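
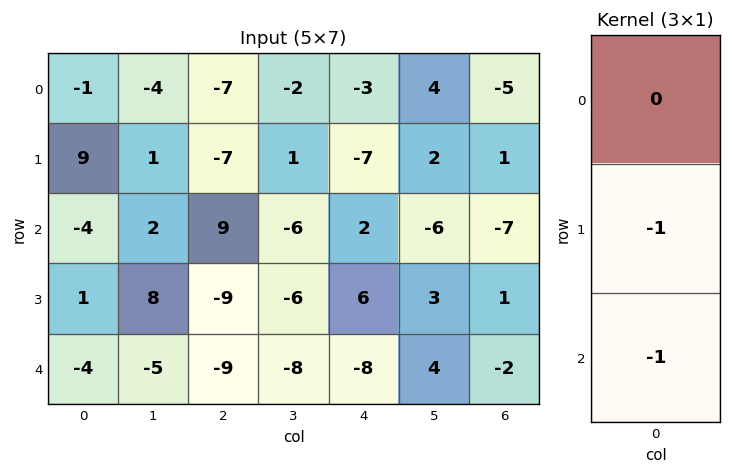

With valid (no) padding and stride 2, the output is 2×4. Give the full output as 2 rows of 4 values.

Output[0,0]: The receptive field on the input at this output position is [-1 / 9 / -4]. Elementwise product with the kernel and sum: 9·-1 + -4·-1.

-5 -2 5 6
3 18 2 1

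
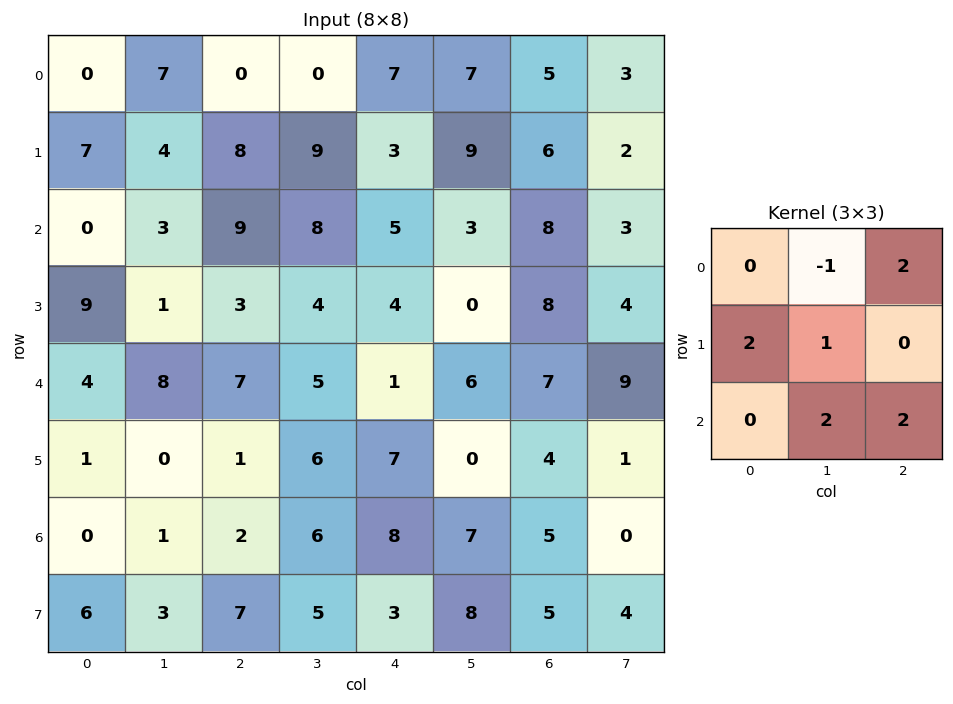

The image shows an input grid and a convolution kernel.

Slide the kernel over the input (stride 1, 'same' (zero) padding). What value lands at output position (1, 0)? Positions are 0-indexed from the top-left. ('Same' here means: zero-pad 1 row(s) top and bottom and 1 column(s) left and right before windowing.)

The receptive field on the zero-padded input at this output position is [0 0 7 / 0 7 4 / 0 0 3]. Elementwise product with the kernel and sum: 0·-1 + 7·2 + 0·2 + 7·1 + 0·2 + 3·2.

27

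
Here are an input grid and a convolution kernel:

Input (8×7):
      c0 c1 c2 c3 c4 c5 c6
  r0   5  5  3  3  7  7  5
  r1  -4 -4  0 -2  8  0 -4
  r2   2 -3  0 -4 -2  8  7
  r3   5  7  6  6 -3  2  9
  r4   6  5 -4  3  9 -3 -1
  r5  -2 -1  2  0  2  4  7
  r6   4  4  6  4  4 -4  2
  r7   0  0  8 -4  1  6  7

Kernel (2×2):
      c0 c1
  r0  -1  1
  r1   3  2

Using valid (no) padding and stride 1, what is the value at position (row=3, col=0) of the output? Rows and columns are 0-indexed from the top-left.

The receptive field on the input at this output position is [5 7 / 6 5]. Elementwise product with the kernel and sum: 5·-1 + 7·1 + 6·3 + 5·2.

30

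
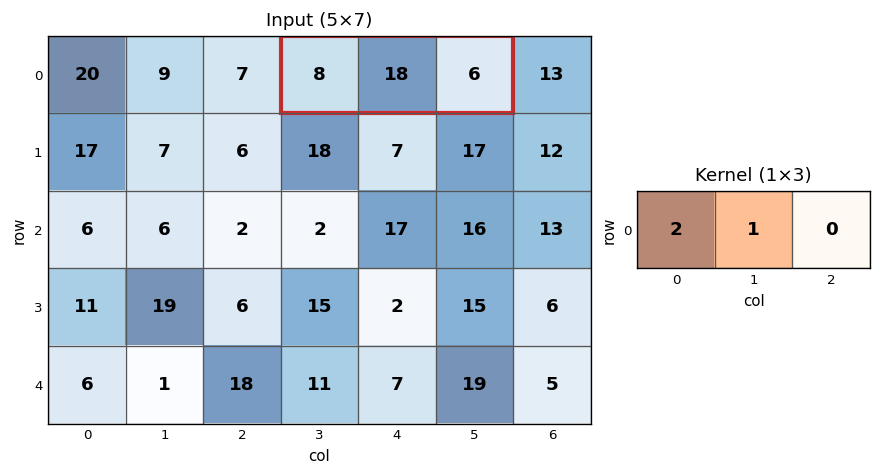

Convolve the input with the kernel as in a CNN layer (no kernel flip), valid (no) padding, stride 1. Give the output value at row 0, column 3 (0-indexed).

The receptive field on the input at this output position is [8 18 6]. Elementwise product with the kernel and sum: 8·2 + 18·1.

34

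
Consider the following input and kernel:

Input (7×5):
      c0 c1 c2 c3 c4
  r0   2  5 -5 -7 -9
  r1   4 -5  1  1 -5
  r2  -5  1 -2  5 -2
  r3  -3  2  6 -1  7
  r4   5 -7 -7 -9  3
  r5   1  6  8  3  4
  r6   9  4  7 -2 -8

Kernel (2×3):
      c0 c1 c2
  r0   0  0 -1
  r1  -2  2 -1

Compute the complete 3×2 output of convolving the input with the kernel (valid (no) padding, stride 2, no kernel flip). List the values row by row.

-14 14
6 -19
9 -17

Output[0,0]: The receptive field on the input at this output position is [2 5 -5 / 4 -5 1]. Elementwise product with the kernel and sum: -5·-1 + 4·-2 + -5·2 + 1·-1.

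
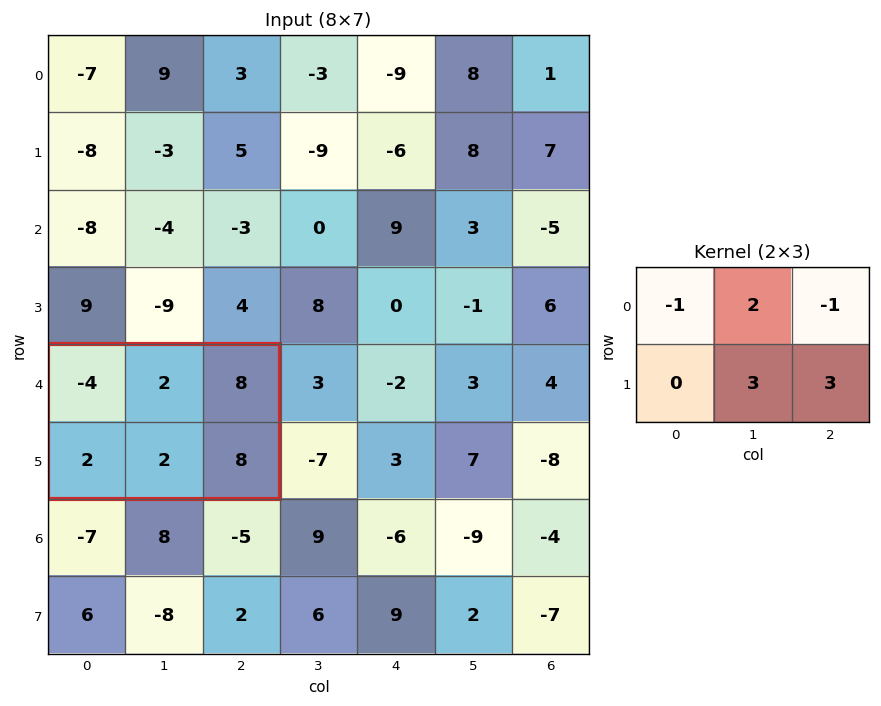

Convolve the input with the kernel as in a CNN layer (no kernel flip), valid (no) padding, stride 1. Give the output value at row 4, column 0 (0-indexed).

30

The receptive field on the input at this output position is [-4 2 8 / 2 2 8]. Elementwise product with the kernel and sum: -4·-1 + 2·2 + 8·-1 + 2·3 + 8·3.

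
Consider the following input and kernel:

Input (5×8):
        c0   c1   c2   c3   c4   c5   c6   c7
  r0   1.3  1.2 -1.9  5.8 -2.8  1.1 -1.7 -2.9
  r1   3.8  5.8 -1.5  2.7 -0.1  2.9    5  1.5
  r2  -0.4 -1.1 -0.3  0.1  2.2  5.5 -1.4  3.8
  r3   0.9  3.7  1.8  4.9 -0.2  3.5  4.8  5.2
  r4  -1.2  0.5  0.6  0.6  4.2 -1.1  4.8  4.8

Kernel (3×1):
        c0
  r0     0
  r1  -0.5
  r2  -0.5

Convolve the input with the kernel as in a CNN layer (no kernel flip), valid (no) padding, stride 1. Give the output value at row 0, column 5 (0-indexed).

-4.2

The receptive field on the input at this output position is [1.1 / 2.9 / 5.5]. Elementwise product with the kernel and sum: 2.9·-0.5 + 5.5·-0.5.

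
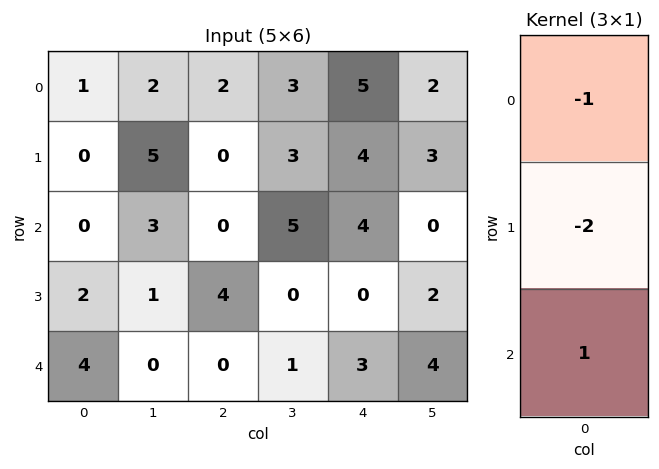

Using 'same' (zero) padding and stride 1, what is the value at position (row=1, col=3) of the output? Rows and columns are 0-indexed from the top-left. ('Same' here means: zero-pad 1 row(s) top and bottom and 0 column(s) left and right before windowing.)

-4

The receptive field on the zero-padded input at this output position is [3 / 3 / 5]. Elementwise product with the kernel and sum: 3·-1 + 3·-2 + 5·1.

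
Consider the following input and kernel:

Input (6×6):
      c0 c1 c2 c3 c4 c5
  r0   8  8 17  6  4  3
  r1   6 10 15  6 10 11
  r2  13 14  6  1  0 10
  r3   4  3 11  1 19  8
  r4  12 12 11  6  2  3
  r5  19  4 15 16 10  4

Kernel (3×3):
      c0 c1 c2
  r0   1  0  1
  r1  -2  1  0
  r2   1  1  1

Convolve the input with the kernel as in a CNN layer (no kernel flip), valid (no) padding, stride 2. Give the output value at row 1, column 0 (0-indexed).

49

The receptive field on the input at this output position is [13 14 6 / 4 3 11 / 12 12 11]. Elementwise product with the kernel and sum: 13·1 + 6·1 + 4·-2 + 3·1 + 12·1 + 12·1 + 11·1.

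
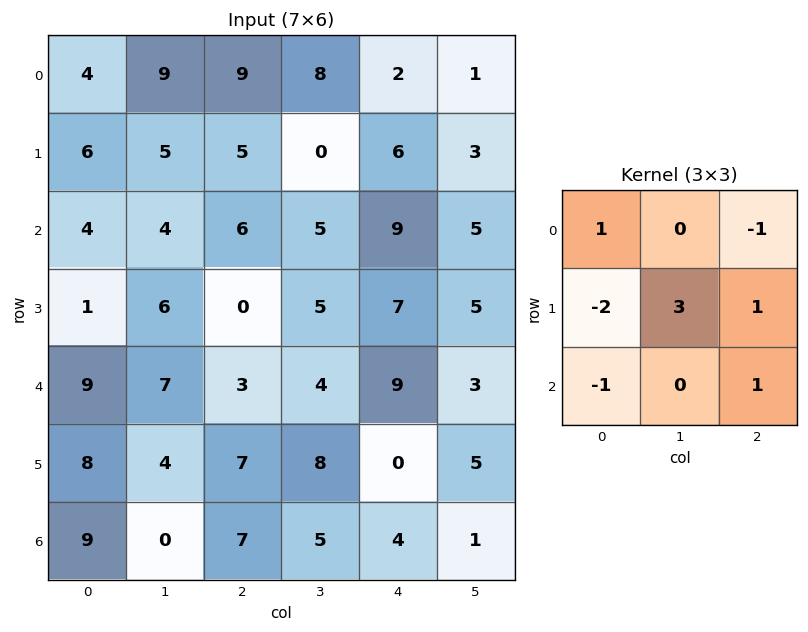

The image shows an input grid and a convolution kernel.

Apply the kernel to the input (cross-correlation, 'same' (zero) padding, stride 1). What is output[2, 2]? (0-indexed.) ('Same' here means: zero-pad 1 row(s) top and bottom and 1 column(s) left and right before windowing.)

19

The receptive field on the zero-padded input at this output position is [5 5 0 / 4 6 5 / 6 0 5]. Elementwise product with the kernel and sum: 5·1 + 0·-1 + 4·-2 + 6·3 + 5·1 + 6·-1 + 5·1.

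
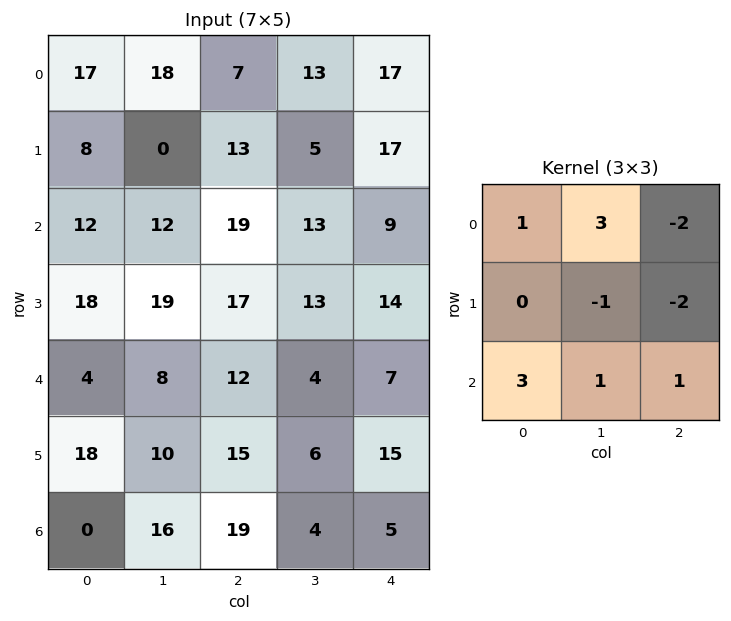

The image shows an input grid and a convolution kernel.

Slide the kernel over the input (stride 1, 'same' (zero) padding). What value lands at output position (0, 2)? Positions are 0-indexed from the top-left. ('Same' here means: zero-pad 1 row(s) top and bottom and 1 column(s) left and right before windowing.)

The receptive field on the zero-padded input at this output position is [0 0 0 / 18 7 13 / 0 13 5]. Elementwise product with the kernel and sum: 0·1 + 0·3 + 0·-2 + 7·-1 + 13·-2 + 0·3 + 13·1 + 5·1.

-15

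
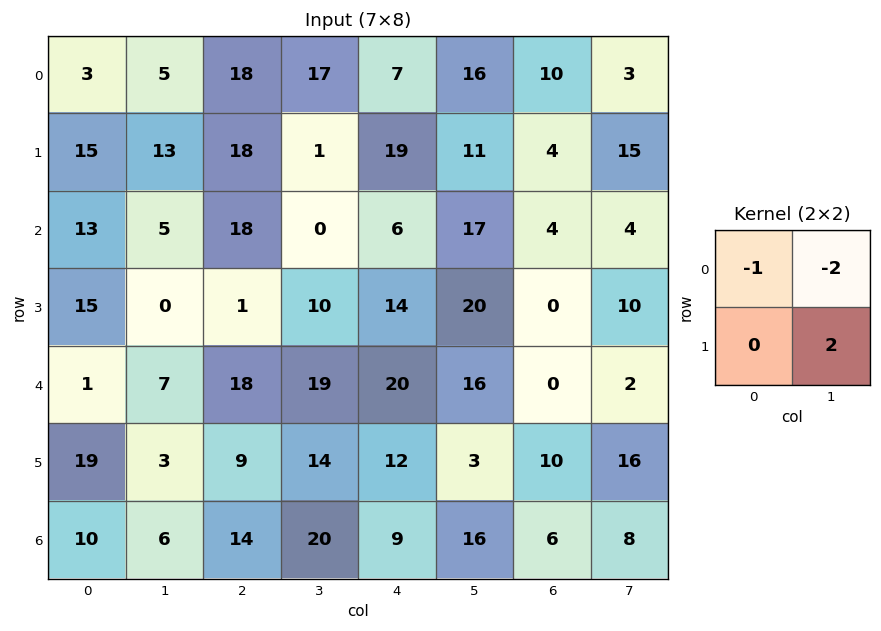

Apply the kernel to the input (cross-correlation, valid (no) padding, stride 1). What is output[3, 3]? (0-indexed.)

The receptive field on the input at this output position is [10 14 / 19 20]. Elementwise product with the kernel and sum: 10·-1 + 14·-2 + 20·2.

2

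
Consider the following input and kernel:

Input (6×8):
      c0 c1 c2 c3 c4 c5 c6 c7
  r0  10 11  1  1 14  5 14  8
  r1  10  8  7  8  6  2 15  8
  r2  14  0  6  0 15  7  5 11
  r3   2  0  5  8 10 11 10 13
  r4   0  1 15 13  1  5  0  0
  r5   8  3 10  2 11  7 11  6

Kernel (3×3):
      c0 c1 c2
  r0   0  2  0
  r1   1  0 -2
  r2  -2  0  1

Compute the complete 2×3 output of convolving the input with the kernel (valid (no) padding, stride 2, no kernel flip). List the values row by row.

Output[0,0]: The receptive field on the input at this output position is [10 11 1 / 10 8 7 / 14 0 6]. Elementwise product with the kernel and sum: 11·2 + 10·1 + 7·-2 + 14·-2 + 6·1.

-4 0 -39
7 -44 2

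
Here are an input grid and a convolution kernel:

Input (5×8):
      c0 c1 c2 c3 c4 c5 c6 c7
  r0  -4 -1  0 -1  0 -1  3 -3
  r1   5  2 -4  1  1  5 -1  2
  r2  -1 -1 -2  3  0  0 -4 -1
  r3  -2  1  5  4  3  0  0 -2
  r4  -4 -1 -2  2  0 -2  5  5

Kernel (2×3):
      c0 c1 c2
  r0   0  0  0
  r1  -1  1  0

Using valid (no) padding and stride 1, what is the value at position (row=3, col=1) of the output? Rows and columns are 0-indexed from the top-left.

-1

The receptive field on the input at this output position is [1 5 4 / -1 -2 2]. Elementwise product with the kernel and sum: -1·-1 + -2·1.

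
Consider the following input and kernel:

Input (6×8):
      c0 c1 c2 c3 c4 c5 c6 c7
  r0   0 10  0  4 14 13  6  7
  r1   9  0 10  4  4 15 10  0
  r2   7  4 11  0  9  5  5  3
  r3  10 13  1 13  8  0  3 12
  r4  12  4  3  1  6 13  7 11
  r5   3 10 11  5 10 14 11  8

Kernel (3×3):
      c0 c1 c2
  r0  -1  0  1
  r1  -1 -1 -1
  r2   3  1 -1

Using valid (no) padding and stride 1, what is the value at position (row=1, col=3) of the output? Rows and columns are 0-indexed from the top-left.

44

The receptive field on the input at this output position is [4 4 15 / 0 9 5 / 13 8 0]. Elementwise product with the kernel and sum: 4·-1 + 15·1 + 0·-1 + 9·-1 + 5·-1 + 13·3 + 8·1 + 0·-1.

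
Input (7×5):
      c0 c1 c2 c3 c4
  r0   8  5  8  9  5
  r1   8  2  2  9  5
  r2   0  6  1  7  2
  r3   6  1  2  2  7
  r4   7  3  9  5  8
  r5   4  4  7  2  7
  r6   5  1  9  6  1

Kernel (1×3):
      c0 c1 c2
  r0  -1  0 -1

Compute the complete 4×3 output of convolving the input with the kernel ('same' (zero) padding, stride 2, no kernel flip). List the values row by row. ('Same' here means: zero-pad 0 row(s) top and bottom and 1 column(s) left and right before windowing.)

Output[0,0]: The receptive field on the zero-padded input at this output position is [0 8 5]. Elementwise product with the kernel and sum: 0·-1 + 5·-1.

-5 -14 -9
-6 -13 -7
-3 -8 -5
-1 -7 -6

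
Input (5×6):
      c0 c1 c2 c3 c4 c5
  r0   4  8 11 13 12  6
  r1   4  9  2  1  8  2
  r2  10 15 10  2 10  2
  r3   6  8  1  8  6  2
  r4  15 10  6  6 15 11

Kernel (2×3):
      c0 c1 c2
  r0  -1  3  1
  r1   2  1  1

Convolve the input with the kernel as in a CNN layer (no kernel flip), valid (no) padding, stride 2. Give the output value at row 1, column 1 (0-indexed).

The receptive field on the input at this output position is [10 2 10 / 1 8 6]. Elementwise product with the kernel and sum: 10·-1 + 2·3 + 10·1 + 1·2 + 8·1 + 6·1.

22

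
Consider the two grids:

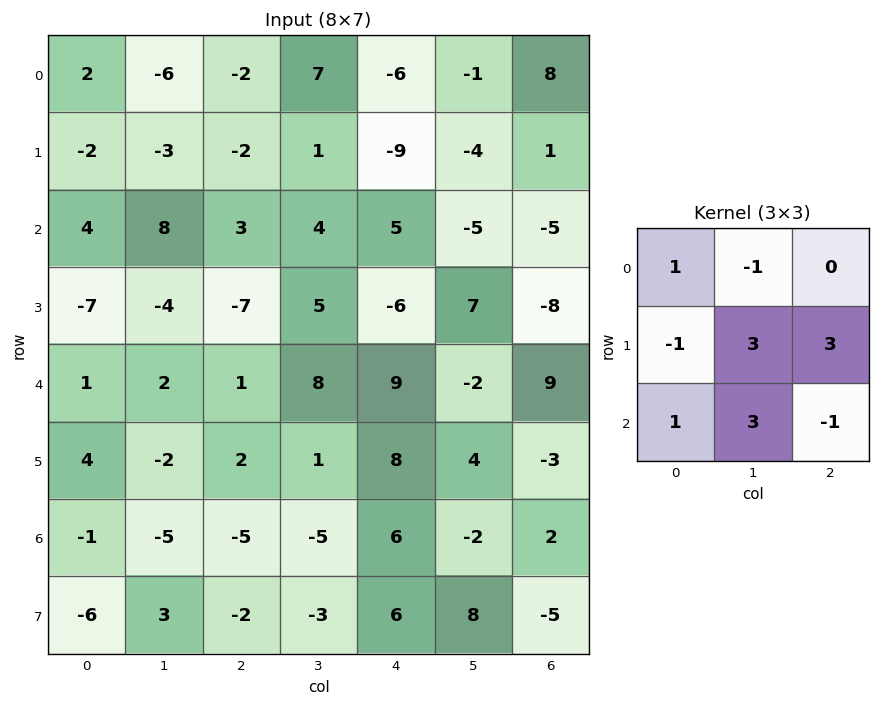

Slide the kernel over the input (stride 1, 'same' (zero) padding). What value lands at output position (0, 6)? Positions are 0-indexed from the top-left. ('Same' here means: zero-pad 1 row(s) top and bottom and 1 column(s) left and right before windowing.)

24

The receptive field on the zero-padded input at this output position is [0 0 0 / -1 8 0 / -4 1 0]. Elementwise product with the kernel and sum: 0·1 + 0·-1 + -1·-1 + 8·3 + 0·3 + -4·1 + 1·3 + 0·-1.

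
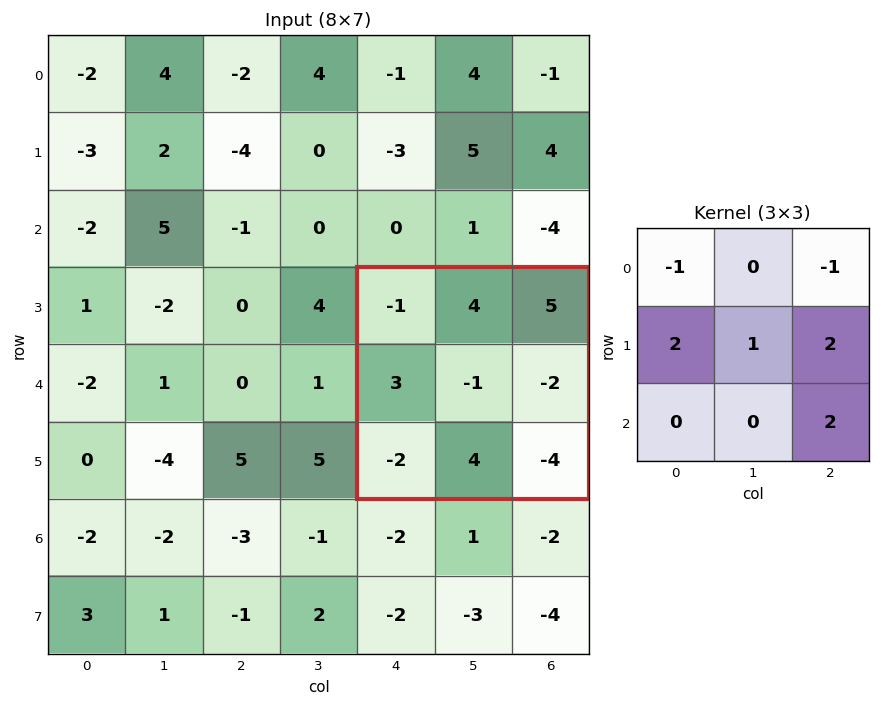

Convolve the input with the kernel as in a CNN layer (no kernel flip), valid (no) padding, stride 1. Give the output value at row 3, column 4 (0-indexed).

-11

The receptive field on the input at this output position is [-1 4 5 / 3 -1 -2 / -2 4 -4]. Elementwise product with the kernel and sum: -1·-1 + 5·-1 + 3·2 + -1·1 + -2·2 + -4·2.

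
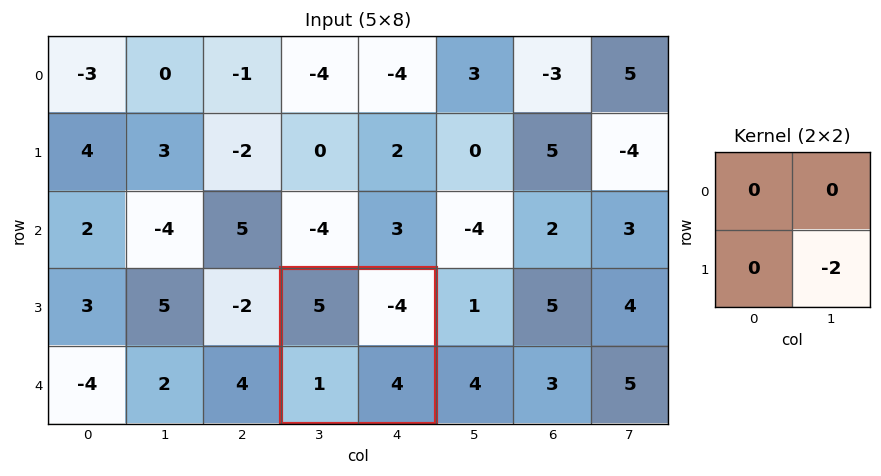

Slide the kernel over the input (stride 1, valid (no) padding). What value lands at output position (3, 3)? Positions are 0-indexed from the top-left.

-8

The receptive field on the input at this output position is [5 -4 / 1 4]. Elementwise product with the kernel and sum: 4·-2.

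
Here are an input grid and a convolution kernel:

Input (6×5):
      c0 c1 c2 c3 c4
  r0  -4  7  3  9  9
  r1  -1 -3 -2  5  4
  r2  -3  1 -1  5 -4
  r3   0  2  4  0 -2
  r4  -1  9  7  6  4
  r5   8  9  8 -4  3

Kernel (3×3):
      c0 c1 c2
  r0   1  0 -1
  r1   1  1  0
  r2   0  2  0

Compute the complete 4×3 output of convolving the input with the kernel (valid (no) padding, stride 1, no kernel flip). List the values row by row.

Output[0,0]: The receptive field on the input at this output position is [-4 7 3 / -1 -3 -2 / -3 1 -1]. Elementwise product with the kernel and sum: -4·1 + 3·-1 + -1·1 + -3·1 + 1·2.
Output[0,1]: The receptive field on the input at this output position is [7 3 9 / -3 -2 5 / 1 -1 5]. Elementwise product with the kernel and sum: 7·1 + 9·-1 + -3·1 + -2·1 + -1·2.

-9 -9 7
3 0 -2
18 16 19
22 34 11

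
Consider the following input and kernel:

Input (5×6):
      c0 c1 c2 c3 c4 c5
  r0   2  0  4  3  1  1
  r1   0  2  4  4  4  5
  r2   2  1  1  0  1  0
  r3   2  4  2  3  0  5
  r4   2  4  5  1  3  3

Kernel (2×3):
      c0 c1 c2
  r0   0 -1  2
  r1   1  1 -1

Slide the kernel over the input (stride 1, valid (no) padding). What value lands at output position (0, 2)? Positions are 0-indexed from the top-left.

3

The receptive field on the input at this output position is [4 3 1 / 4 4 4]. Elementwise product with the kernel and sum: 3·-1 + 1·2 + 4·1 + 4·1 + 4·-1.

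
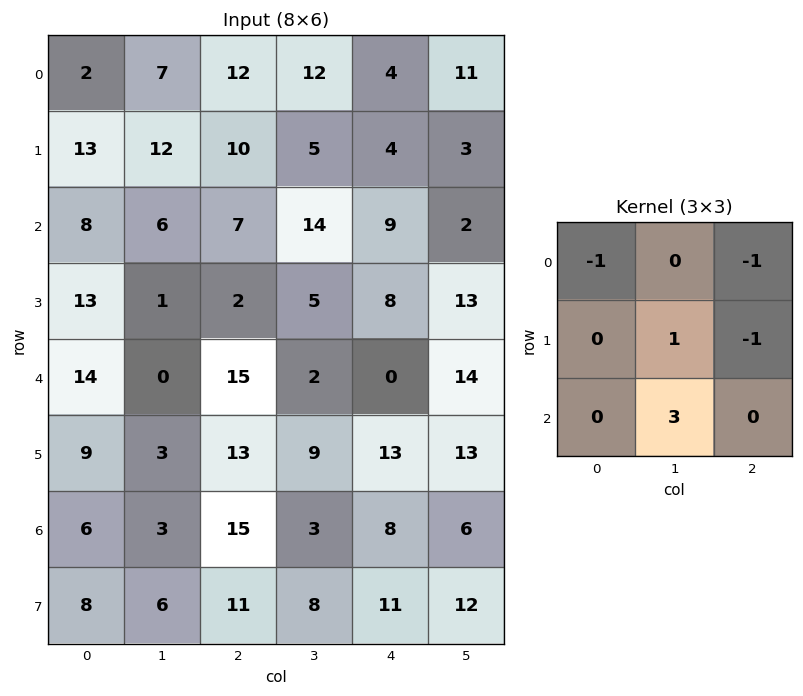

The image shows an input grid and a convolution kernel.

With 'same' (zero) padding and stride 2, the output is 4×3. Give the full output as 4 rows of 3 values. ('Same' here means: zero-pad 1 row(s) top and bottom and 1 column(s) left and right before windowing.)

34 30 5
29 -18 23
40 46 7
24 33 13

Output[0,0]: The receptive field on the zero-padded input at this output position is [0 0 0 / 0 2 7 / 0 13 12]. Elementwise product with the kernel and sum: 0·-1 + 0·-1 + 2·1 + 7·-1 + 13·3.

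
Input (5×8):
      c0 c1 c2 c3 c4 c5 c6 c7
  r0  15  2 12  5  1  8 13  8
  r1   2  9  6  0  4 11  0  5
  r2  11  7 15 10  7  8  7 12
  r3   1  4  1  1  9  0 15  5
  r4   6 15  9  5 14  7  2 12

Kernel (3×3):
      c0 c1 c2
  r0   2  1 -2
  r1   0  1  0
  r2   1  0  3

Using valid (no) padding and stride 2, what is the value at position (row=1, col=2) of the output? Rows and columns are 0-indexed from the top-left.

28

The receptive field on the input at this output position is [7 8 7 / 9 0 15 / 14 7 2]. Elementwise product with the kernel and sum: 7·2 + 8·1 + 7·-2 + 0·1 + 14·1 + 2·3.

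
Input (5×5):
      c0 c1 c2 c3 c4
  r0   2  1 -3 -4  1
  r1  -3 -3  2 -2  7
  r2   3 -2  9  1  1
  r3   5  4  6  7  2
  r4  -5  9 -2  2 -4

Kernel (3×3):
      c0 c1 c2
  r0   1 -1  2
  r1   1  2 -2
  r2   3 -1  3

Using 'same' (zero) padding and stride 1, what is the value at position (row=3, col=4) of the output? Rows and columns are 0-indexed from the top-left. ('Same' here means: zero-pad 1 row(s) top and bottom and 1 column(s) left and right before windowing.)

21

The receptive field on the zero-padded input at this output position is [1 1 0 / 7 2 0 / 2 -4 0]. Elementwise product with the kernel and sum: 1·1 + 1·-1 + 0·2 + 7·1 + 2·2 + 0·-2 + 2·3 + -4·-1 + 0·3.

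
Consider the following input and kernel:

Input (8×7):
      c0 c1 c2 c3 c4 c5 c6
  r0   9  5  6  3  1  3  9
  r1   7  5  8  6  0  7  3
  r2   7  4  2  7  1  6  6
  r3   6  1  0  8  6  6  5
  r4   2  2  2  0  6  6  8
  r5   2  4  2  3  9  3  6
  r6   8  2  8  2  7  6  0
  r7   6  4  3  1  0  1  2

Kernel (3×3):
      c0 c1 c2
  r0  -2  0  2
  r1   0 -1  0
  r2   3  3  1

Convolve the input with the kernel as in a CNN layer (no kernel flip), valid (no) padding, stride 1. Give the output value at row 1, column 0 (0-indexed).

The receptive field on the input at this output position is [7 5 8 / 7 4 2 / 6 1 0]. Elementwise product with the kernel and sum: 7·-2 + 8·2 + 4·-1 + 6·3 + 1·3 + 0·1.

19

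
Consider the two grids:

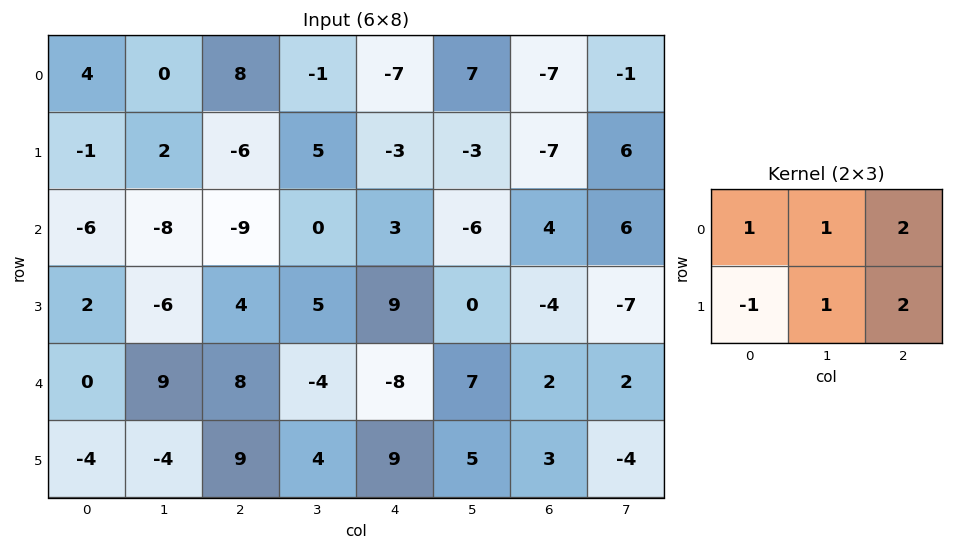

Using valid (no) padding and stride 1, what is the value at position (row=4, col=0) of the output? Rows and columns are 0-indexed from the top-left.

The receptive field on the input at this output position is [0 9 8 / -4 -4 9]. Elementwise product with the kernel and sum: 0·1 + 9·1 + 8·2 + -4·-1 + -4·1 + 9·2.

43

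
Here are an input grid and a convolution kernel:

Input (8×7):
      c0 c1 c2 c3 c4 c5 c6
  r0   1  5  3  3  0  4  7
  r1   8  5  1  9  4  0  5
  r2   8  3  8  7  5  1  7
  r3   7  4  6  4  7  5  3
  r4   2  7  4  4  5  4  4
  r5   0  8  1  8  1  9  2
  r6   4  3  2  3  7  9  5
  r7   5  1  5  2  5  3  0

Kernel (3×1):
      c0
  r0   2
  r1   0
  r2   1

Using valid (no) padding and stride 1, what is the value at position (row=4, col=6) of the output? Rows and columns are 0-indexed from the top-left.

13

The receptive field on the input at this output position is [4 / 2 / 5]. Elementwise product with the kernel and sum: 4·2 + 5·1.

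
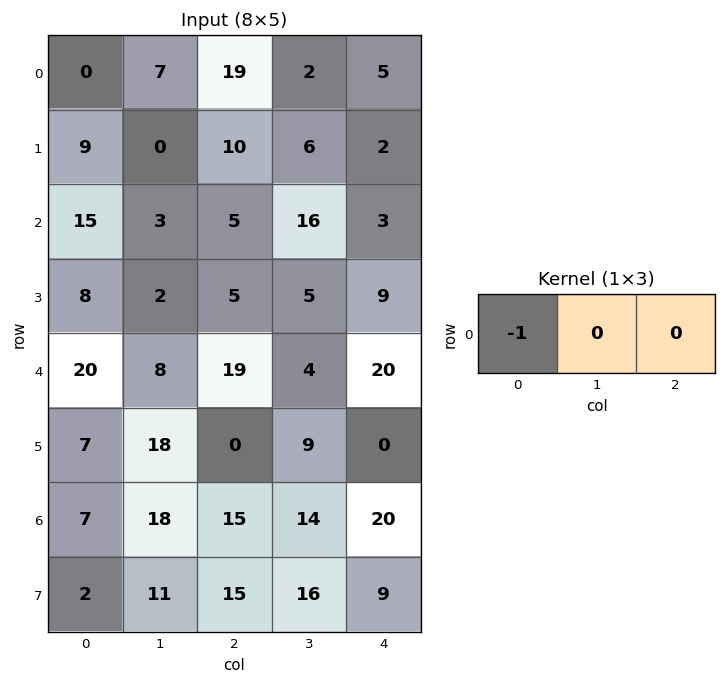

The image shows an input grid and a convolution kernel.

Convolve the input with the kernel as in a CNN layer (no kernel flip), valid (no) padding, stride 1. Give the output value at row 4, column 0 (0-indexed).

-20

The receptive field on the input at this output position is [20 8 19]. Elementwise product with the kernel and sum: 20·-1.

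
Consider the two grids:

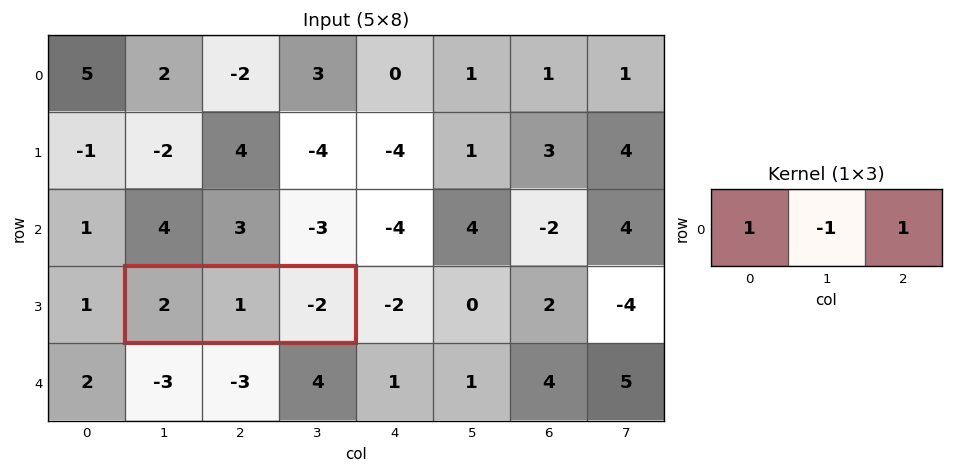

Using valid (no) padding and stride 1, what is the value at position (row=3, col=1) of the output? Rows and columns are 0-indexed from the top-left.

-1

The receptive field on the input at this output position is [2 1 -2]. Elementwise product with the kernel and sum: 2·1 + 1·-1 + -2·1.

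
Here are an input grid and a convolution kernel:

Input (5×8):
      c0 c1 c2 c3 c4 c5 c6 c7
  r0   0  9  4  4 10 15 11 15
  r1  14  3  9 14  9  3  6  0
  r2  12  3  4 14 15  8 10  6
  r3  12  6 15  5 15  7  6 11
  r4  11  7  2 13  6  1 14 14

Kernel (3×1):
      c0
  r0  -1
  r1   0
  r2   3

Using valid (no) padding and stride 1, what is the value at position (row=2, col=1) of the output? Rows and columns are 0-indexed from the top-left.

The receptive field on the input at this output position is [3 / 6 / 7]. Elementwise product with the kernel and sum: 3·-1 + 7·3.

18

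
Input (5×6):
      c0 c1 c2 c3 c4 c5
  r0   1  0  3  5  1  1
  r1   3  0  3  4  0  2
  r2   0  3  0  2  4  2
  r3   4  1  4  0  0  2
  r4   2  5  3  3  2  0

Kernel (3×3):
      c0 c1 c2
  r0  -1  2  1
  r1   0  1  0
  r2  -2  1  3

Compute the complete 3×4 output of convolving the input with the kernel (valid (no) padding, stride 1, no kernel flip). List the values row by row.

5 14 26 4
8 12 -1 8
17 5 11 4

Output[0,0]: The receptive field on the input at this output position is [1 0 3 / 3 0 3 / 0 3 0]. Elementwise product with the kernel and sum: 1·-1 + 0·2 + 3·1 + 0·1 + 0·-2 + 3·1 + 0·3.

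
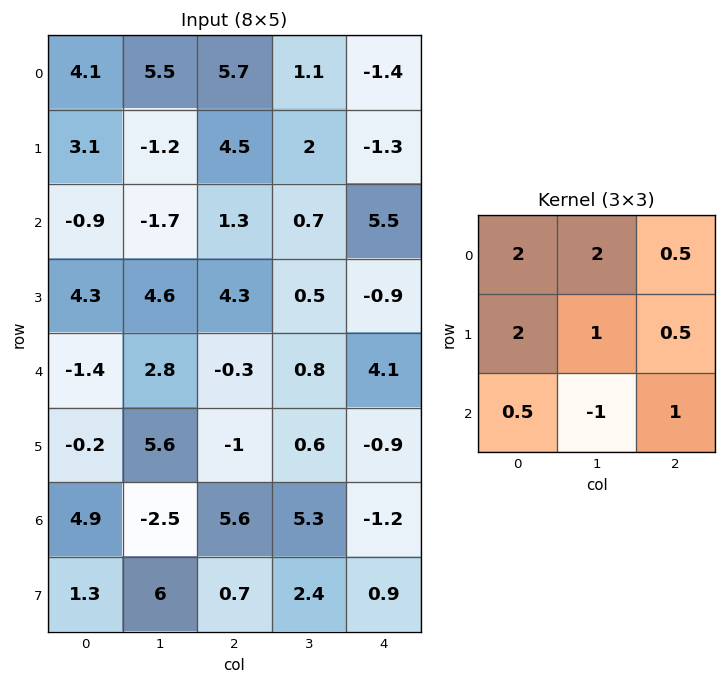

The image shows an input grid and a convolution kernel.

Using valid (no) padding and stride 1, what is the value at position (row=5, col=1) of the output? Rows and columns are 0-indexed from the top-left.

17.45

The receptive field on the input at this output position is [5.6 -1 0.6 / -2.5 5.6 5.3 / 6 0.7 2.4]. Elementwise product with the kernel and sum: 5.6·2 + -1·2 + 0.6·0.5 + -2.5·2 + 5.6·1 + 5.3·0.5 + 6·0.5 + 0.7·-1 + 2.4·1.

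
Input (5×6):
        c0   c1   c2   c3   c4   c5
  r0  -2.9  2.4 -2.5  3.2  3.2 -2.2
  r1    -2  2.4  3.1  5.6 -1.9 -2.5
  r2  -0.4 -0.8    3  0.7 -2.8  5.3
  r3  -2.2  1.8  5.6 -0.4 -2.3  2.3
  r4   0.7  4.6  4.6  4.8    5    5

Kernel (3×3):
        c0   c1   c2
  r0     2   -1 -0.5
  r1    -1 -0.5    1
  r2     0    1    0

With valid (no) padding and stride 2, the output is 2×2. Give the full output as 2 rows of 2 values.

Output[0,0]: The receptive field on the input at this output position is [-2.9 2.4 -2.5 / -2 2.4 3.1 / -0.4 -0.8 3]. Elementwise product with the kernel and sum: -2.9·2 + 2.4·-1 + -2.5·-0.5 + -2·-1 + 2.4·-0.5 + 3.1·1 + -0.8·1.
Output[0,1]: The receptive field on the input at this output position is [-2.5 3.2 3.2 / 3.1 5.6 -1.9 / 3 0.7 -2.8]. Elementwise product with the kernel and sum: -2.5·2 + 3.2·-1 + 3.2·-0.5 + 3.1·-1 + 5.6·-0.5 + -1.9·1 + 0.7·1.

-3.85 -16.9
10 3.8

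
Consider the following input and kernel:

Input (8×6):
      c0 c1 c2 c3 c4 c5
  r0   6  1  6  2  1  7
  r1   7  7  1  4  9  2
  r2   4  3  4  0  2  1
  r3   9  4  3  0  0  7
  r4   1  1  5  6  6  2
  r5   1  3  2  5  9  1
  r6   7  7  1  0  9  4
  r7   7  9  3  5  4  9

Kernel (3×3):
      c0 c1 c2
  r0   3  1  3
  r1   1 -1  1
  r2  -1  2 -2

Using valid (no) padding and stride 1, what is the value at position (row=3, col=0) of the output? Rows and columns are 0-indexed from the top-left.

46

The receptive field on the input at this output position is [9 4 3 / 1 1 5 / 1 3 2]. Elementwise product with the kernel and sum: 9·3 + 4·1 + 3·3 + 1·1 + 1·-1 + 5·1 + 1·-1 + 3·2 + 2·-2.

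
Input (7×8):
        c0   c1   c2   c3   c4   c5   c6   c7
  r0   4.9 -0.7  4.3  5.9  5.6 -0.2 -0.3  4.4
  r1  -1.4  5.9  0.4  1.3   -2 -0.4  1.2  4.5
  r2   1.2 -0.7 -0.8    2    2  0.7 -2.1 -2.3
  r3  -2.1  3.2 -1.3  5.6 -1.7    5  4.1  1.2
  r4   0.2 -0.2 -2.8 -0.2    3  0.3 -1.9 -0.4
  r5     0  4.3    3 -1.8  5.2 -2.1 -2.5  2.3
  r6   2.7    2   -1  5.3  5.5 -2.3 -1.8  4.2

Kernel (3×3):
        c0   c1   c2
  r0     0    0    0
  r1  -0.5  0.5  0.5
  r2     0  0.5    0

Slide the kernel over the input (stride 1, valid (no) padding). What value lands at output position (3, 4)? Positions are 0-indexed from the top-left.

The receptive field on the input at this output position is [-1.7 5 4.1 / 3 0.3 -1.9 / 5.2 -2.1 -2.5]. Elementwise product with the kernel and sum: 3·-0.5 + 0.3·0.5 + -1.9·0.5 + -2.1·0.5.

-3.35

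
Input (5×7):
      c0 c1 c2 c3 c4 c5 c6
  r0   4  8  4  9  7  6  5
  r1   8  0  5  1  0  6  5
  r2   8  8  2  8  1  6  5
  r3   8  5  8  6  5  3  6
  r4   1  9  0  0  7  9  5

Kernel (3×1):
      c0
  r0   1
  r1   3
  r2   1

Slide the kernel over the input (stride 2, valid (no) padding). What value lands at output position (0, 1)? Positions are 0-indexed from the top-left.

The receptive field on the input at this output position is [4 / 5 / 2]. Elementwise product with the kernel and sum: 4·1 + 5·3 + 2·1.

21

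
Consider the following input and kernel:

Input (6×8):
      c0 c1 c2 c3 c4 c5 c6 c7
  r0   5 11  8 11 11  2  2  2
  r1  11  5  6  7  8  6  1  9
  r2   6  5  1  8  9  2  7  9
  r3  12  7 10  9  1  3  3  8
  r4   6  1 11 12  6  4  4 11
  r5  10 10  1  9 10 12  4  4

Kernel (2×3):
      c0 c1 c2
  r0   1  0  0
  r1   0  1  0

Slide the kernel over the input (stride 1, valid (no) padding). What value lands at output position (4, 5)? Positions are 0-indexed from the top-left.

The receptive field on the input at this output position is [4 4 11 / 12 4 4]. Elementwise product with the kernel and sum: 4·1 + 4·1.

8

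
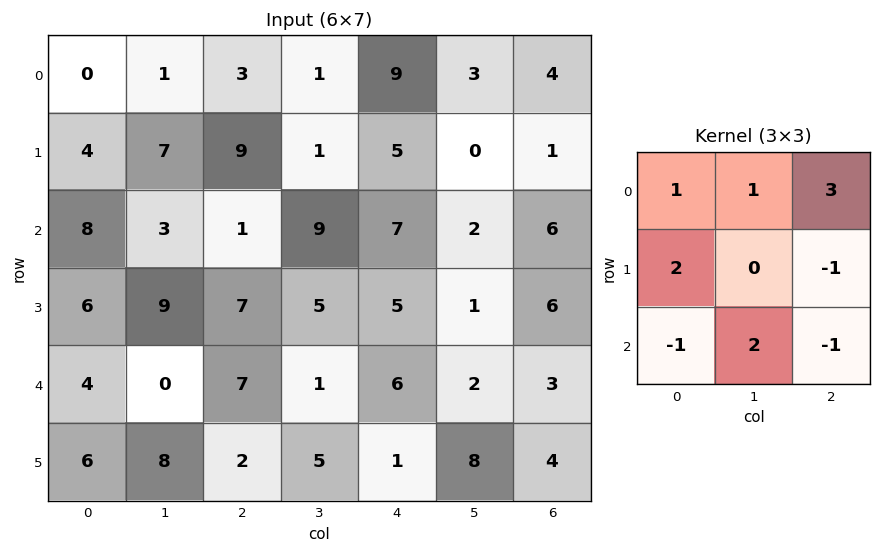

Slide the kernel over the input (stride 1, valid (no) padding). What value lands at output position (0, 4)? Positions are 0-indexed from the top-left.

The receptive field on the input at this output position is [9 3 4 / 5 0 1 / 7 2 6]. Elementwise product with the kernel and sum: 9·1 + 3·1 + 4·3 + 5·2 + 1·-1 + 7·-1 + 2·2 + 6·-1.

24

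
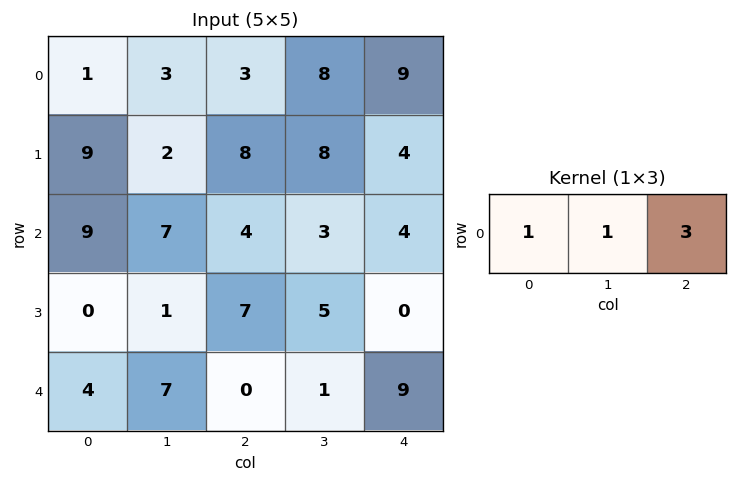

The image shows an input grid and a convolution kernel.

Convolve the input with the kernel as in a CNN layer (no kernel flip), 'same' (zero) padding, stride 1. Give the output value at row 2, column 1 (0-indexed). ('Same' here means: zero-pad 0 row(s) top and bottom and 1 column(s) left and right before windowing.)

28

The receptive field on the zero-padded input at this output position is [9 7 4]. Elementwise product with the kernel and sum: 9·1 + 7·1 + 4·3.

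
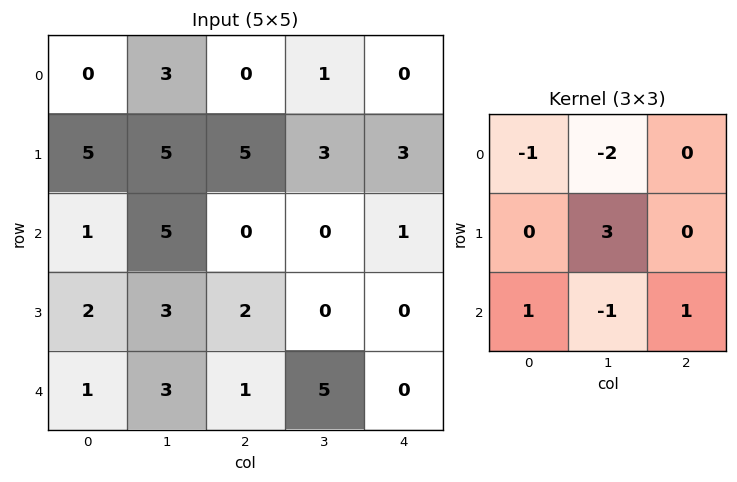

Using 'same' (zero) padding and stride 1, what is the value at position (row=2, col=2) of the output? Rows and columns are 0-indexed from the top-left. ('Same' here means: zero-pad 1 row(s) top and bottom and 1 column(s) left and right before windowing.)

-14

The receptive field on the zero-padded input at this output position is [5 5 3 / 5 0 0 / 3 2 0]. Elementwise product with the kernel and sum: 5·-1 + 5·-2 + 0·3 + 3·1 + 2·-1 + 0·1.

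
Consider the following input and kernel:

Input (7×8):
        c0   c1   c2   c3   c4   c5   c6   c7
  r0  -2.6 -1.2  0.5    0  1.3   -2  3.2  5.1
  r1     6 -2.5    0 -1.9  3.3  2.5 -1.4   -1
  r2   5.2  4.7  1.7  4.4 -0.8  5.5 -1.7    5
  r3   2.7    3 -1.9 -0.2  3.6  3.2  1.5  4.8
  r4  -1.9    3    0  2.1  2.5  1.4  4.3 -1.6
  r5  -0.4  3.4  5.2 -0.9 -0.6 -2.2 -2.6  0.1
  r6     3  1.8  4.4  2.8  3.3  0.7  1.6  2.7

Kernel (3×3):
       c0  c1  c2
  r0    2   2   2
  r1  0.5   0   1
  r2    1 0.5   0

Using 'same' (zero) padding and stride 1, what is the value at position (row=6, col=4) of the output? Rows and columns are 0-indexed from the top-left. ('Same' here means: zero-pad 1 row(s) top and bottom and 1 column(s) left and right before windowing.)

-5.3

The receptive field on the zero-padded input at this output position is [-0.9 -0.6 -2.2 / 2.8 3.3 0.7 / 0 0 0]. Elementwise product with the kernel and sum: -0.9·2 + -0.6·2 + -2.2·2 + 2.8·0.5 + 0.7·1 + 0·1 + 0·0.5.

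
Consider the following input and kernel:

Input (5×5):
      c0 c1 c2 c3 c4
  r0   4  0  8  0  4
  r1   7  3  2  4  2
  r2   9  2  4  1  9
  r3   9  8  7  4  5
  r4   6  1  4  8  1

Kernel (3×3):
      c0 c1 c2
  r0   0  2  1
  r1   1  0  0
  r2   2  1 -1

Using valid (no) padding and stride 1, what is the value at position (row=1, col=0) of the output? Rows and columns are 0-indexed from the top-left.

36

The receptive field on the input at this output position is [7 3 2 / 9 2 4 / 9 8 7]. Elementwise product with the kernel and sum: 3·2 + 2·1 + 9·1 + 9·2 + 8·1 + 7·-1.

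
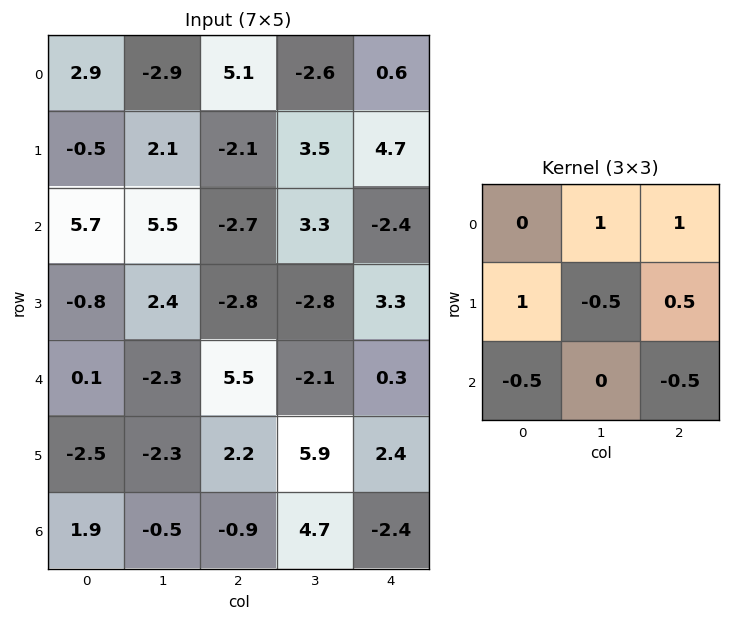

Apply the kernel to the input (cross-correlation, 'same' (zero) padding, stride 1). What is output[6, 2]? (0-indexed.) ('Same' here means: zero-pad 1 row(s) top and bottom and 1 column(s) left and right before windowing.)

10.4

The receptive field on the zero-padded input at this output position is [-2.3 2.2 5.9 / -0.5 -0.9 4.7 / 0 0 0]. Elementwise product with the kernel and sum: 2.2·1 + 5.9·1 + -0.5·1 + -0.9·-0.5 + 4.7·0.5 + 0·-0.5 + 0·-0.5.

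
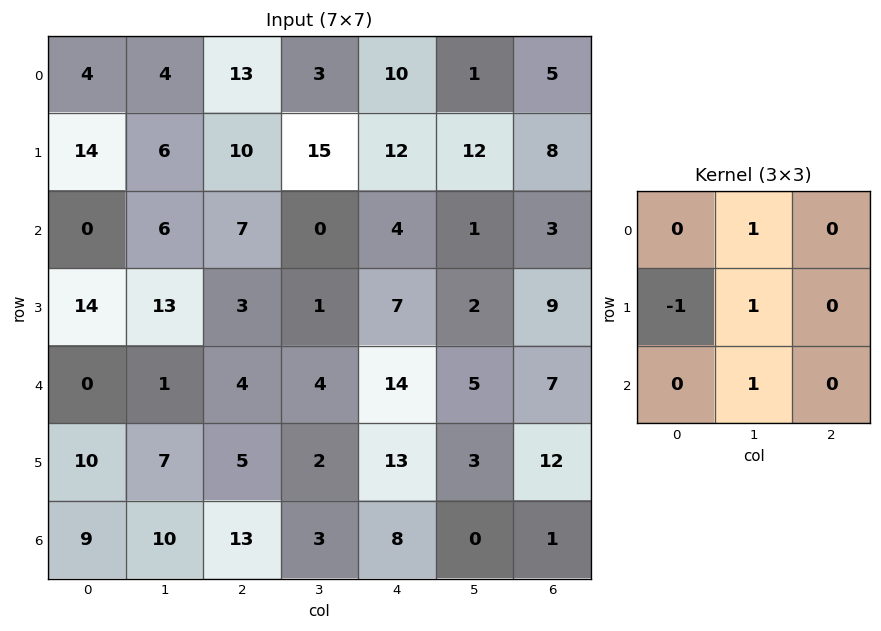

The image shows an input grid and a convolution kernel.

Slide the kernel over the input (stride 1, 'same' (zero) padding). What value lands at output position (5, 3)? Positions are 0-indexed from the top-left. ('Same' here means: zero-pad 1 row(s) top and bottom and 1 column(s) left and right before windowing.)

4

The receptive field on the zero-padded input at this output position is [4 4 14 / 5 2 13 / 13 3 8]. Elementwise product with the kernel and sum: 4·1 + 5·-1 + 2·1 + 3·1.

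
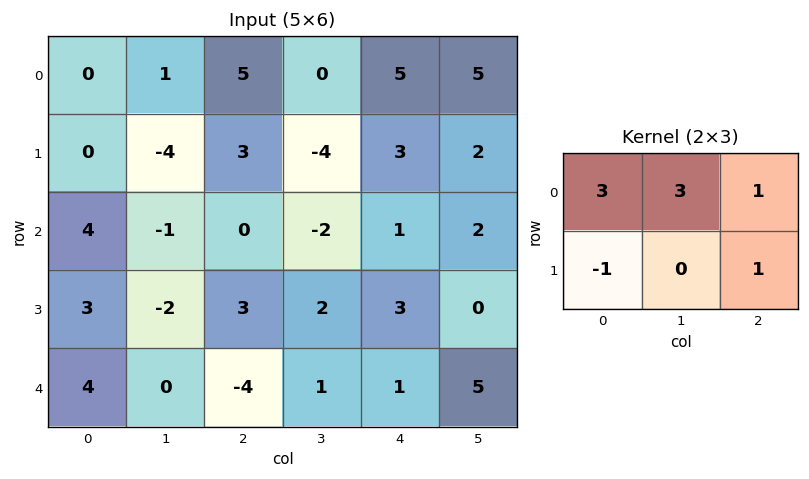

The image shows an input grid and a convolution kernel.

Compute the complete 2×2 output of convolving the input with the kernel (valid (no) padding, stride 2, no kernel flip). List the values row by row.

11 20
9 -5

Output[0,0]: The receptive field on the input at this output position is [0 1 5 / 0 -4 3]. Elementwise product with the kernel and sum: 0·3 + 1·3 + 5·1 + 0·-1 + 3·1.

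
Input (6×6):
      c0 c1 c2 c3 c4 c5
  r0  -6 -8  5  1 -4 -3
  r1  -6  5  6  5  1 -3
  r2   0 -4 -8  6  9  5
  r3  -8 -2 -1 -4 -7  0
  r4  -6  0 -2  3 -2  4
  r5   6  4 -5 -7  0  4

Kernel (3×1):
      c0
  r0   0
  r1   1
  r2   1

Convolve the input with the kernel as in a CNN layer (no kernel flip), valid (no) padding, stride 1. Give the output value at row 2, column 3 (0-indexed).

The receptive field on the input at this output position is [6 / -4 / 3]. Elementwise product with the kernel and sum: -4·1 + 3·1.

-1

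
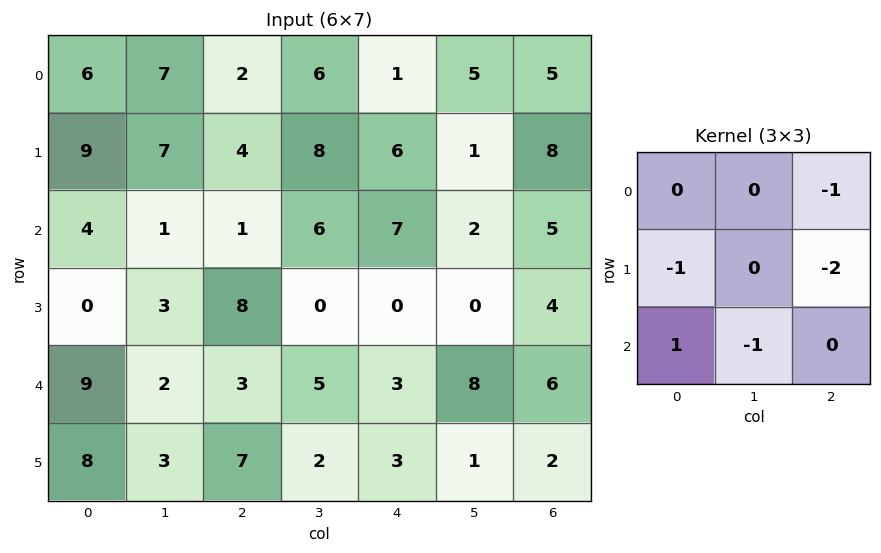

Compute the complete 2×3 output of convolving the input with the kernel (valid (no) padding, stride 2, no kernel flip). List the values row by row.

-16 -22 -22
-10 -17 -18

Output[0,0]: The receptive field on the input at this output position is [6 7 2 / 9 7 4 / 4 1 1]. Elementwise product with the kernel and sum: 2·-1 + 9·-1 + 4·-2 + 4·1 + 1·-1.
Output[0,1]: The receptive field on the input at this output position is [2 6 1 / 4 8 6 / 1 6 7]. Elementwise product with the kernel and sum: 1·-1 + 4·-1 + 6·-2 + 1·1 + 6·-1.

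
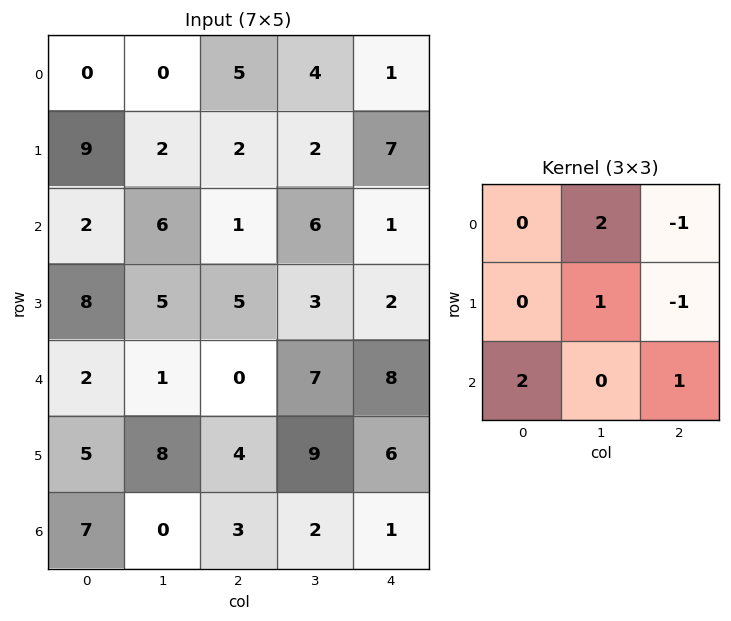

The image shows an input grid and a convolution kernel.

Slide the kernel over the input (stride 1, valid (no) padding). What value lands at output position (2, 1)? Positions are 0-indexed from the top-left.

The receptive field on the input at this output position is [6 1 6 / 5 5 3 / 1 0 7]. Elementwise product with the kernel and sum: 1·2 + 6·-1 + 5·1 + 3·-1 + 1·2 + 7·1.

7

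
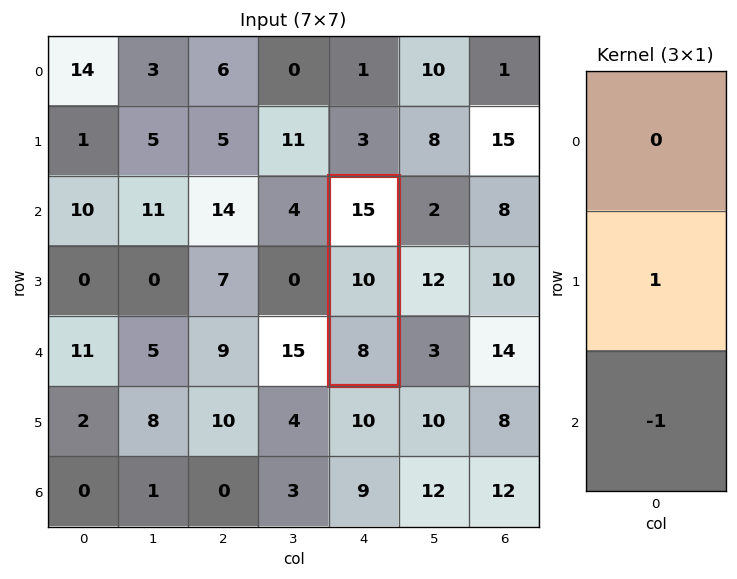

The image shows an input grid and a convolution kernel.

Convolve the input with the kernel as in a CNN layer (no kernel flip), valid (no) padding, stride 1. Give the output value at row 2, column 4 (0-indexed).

The receptive field on the input at this output position is [15 / 10 / 8]. Elementwise product with the kernel and sum: 10·1 + 8·-1.

2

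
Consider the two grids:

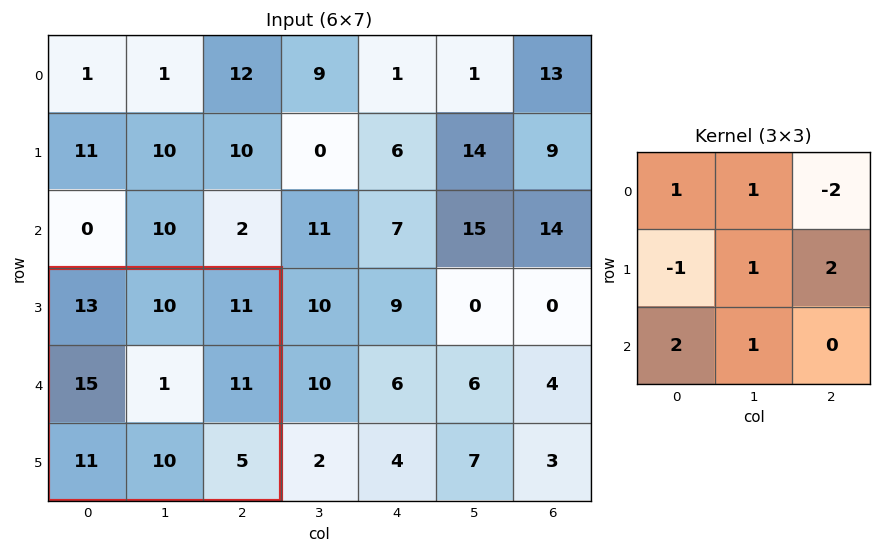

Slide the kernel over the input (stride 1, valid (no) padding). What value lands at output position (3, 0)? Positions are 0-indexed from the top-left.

The receptive field on the input at this output position is [13 10 11 / 15 1 11 / 11 10 5]. Elementwise product with the kernel and sum: 13·1 + 10·1 + 11·-2 + 15·-1 + 1·1 + 11·2 + 11·2 + 10·1.

41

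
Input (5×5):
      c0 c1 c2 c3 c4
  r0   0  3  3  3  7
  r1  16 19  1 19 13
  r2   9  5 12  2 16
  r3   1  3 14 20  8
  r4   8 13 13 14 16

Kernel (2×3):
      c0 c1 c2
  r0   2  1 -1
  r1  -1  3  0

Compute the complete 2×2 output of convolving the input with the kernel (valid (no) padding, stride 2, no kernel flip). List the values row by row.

41 58
19 56

Output[0,0]: The receptive field on the input at this output position is [0 3 3 / 16 19 1]. Elementwise product with the kernel and sum: 0·2 + 3·1 + 3·-1 + 16·-1 + 19·3.
Output[0,1]: The receptive field on the input at this output position is [3 3 7 / 1 19 13]. Elementwise product with the kernel and sum: 3·2 + 3·1 + 7·-1 + 1·-1 + 19·3.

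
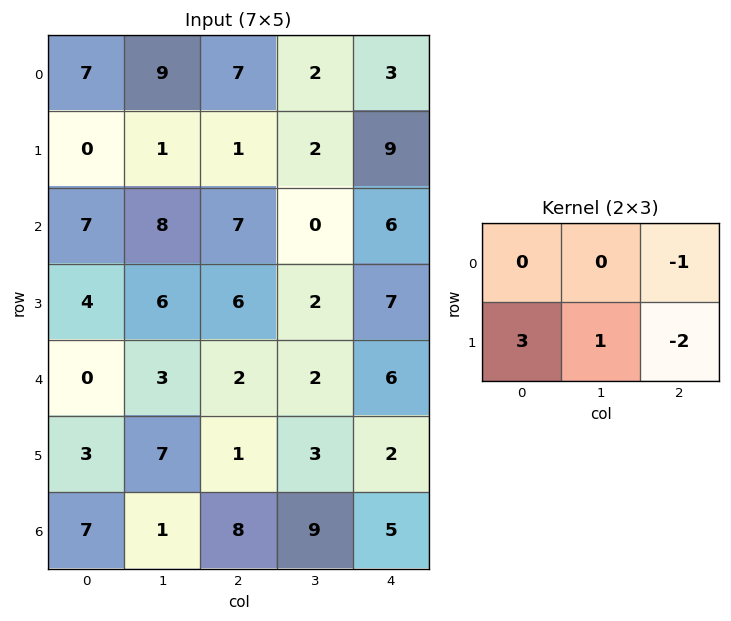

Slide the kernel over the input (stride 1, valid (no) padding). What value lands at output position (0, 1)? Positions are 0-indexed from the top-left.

-2

The receptive field on the input at this output position is [9 7 2 / 1 1 2]. Elementwise product with the kernel and sum: 2·-1 + 1·3 + 1·1 + 2·-2.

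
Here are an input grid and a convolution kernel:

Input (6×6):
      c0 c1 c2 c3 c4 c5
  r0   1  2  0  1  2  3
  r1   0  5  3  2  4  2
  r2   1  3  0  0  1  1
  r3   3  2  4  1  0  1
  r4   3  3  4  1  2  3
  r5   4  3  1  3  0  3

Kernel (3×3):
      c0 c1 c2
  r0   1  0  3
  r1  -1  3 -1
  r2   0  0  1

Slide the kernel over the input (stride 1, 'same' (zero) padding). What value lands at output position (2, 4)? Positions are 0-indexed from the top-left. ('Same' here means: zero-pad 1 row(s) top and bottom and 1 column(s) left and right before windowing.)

11

The receptive field on the zero-padded input at this output position is [2 4 2 / 0 1 1 / 1 0 1]. Elementwise product with the kernel and sum: 2·1 + 2·3 + 0·-1 + 1·3 + 1·-1 + 1·1.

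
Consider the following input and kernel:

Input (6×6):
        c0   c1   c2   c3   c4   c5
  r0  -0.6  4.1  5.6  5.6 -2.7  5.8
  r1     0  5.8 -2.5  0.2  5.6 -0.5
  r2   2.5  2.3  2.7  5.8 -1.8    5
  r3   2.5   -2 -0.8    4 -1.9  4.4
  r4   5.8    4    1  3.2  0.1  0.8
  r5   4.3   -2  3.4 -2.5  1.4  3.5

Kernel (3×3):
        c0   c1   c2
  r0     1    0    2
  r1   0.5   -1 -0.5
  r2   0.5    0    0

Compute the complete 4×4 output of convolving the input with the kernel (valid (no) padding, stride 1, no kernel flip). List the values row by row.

7.3 21.75 -2.7 14.85
-6.15 0.75 4.75 3.4
14.45 13.7 -3.85 19.1
1.45 4.4 -5.65 12.65

Output[0,0]: The receptive field on the input at this output position is [-0.6 4.1 5.6 / 0 5.8 -2.5 / 2.5 2.3 2.7]. Elementwise product with the kernel and sum: -0.6·1 + 5.6·2 + 0·0.5 + 5.8·-1 + -2.5·-0.5 + 2.5·0.5.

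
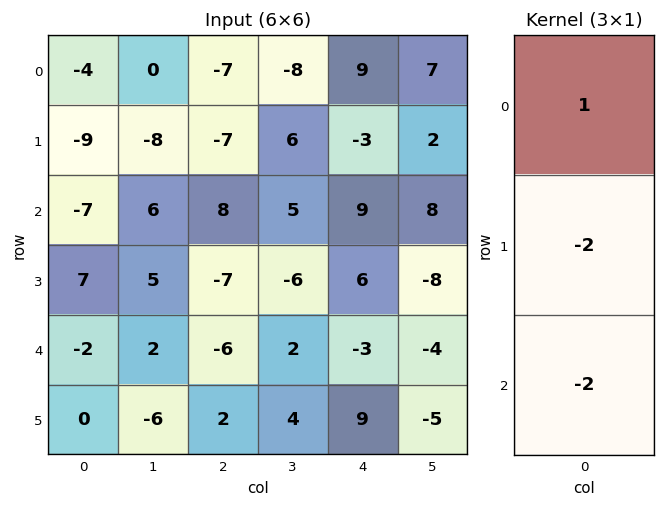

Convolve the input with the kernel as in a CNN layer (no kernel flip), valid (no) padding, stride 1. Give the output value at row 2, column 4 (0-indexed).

3

The receptive field on the input at this output position is [9 / 6 / -3]. Elementwise product with the kernel and sum: 9·1 + 6·-2 + -3·-2.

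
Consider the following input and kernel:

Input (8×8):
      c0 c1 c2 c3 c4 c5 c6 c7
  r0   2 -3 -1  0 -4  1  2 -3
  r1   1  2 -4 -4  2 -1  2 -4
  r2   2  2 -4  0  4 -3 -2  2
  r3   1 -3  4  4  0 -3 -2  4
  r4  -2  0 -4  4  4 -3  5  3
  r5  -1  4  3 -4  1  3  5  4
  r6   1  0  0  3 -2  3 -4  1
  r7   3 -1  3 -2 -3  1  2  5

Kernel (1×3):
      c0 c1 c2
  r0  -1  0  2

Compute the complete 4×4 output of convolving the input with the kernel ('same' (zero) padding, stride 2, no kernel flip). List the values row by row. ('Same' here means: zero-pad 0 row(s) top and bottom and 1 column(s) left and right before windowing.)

-6 3 2 -7
4 -2 -6 7
0 8 -10 9
0 6 3 -1

Output[0,0]: The receptive field on the zero-padded input at this output position is [0 2 -3]. Elementwise product with the kernel and sum: 0·-1 + -3·2.
Output[0,1]: The receptive field on the zero-padded input at this output position is [-3 -1 0]. Elementwise product with the kernel and sum: -3·-1 + 0·2.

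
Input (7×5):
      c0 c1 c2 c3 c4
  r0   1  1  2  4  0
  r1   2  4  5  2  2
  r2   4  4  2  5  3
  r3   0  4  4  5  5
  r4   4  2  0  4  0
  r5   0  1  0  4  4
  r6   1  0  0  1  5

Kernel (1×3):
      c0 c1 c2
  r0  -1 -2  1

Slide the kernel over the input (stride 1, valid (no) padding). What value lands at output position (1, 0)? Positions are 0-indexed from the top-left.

The receptive field on the input at this output position is [2 4 5]. Elementwise product with the kernel and sum: 2·-1 + 4·-2 + 5·1.

-5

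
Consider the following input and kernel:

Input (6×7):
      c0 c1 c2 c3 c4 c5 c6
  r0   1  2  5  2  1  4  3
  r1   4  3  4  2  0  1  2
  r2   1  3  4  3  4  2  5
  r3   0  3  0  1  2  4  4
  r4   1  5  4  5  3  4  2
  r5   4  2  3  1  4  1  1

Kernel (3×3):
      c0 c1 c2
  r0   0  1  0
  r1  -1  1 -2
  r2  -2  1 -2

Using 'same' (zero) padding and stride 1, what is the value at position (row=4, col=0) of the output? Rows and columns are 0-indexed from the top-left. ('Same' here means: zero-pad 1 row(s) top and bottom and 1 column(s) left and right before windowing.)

The receptive field on the zero-padded input at this output position is [0 0 3 / 0 1 5 / 0 4 2]. Elementwise product with the kernel and sum: 0·1 + 0·-1 + 1·1 + 5·-2 + 0·-2 + 4·1 + 2·-2.

-9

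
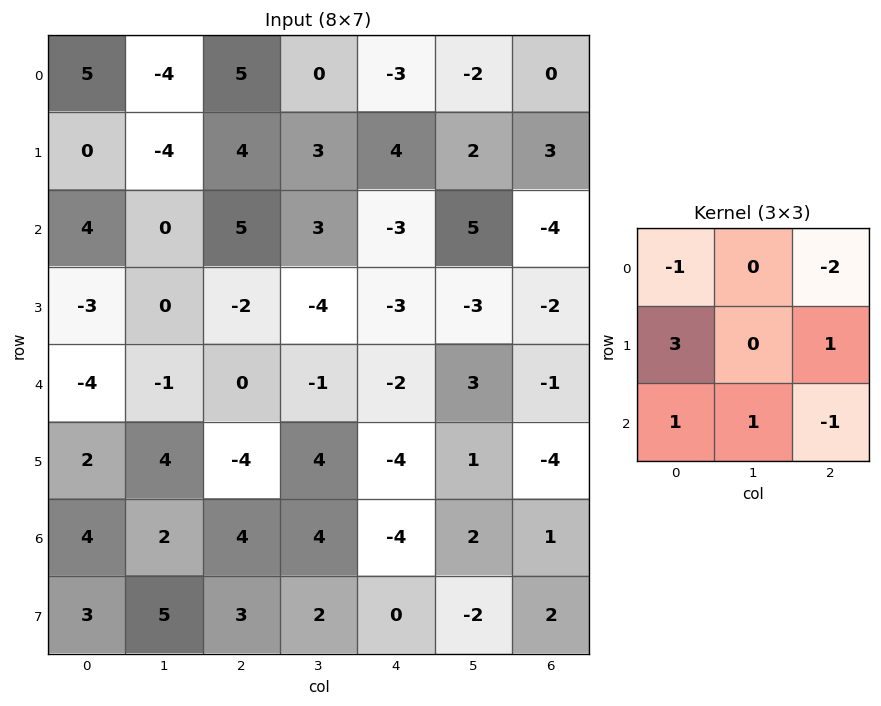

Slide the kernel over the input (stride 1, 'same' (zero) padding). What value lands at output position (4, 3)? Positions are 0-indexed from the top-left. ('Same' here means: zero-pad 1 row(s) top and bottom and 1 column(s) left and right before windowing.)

10

The receptive field on the zero-padded input at this output position is [-2 -4 -3 / 0 -1 -2 / -4 4 -4]. Elementwise product with the kernel and sum: -2·-1 + -3·-2 + 0·3 + -2·1 + -4·1 + 4·1 + -4·-1.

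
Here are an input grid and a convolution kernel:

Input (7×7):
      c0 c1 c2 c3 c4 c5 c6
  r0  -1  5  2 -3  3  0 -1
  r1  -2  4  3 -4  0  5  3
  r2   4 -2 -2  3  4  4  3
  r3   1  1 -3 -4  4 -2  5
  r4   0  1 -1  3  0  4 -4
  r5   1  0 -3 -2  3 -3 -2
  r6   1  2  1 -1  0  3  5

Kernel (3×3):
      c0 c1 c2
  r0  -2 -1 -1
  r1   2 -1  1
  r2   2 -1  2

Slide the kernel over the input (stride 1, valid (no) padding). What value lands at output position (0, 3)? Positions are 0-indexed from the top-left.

10

The receptive field on the input at this output position is [-3 3 0 / -4 0 5 / 3 4 4]. Elementwise product with the kernel and sum: -3·-2 + 3·-1 + 0·-1 + -4·2 + 0·-1 + 5·1 + 3·2 + 4·-1 + 4·2.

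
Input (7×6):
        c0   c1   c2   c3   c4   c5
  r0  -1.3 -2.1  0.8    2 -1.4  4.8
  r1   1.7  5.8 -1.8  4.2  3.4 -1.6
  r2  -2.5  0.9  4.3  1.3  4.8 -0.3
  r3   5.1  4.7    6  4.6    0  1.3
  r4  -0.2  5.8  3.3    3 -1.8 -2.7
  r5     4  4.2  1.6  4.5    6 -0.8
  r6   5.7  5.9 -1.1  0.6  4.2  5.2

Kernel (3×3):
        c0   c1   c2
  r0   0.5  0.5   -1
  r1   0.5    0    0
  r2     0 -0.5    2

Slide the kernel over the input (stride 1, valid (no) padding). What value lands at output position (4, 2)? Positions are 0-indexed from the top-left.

13.85

The receptive field on the input at this output position is [3.3 3 -1.8 / 1.6 4.5 6 / -1.1 0.6 4.2]. Elementwise product with the kernel and sum: 3.3·0.5 + 3·0.5 + -1.8·-1 + 1.6·0.5 + 0.6·-0.5 + 4.2·2.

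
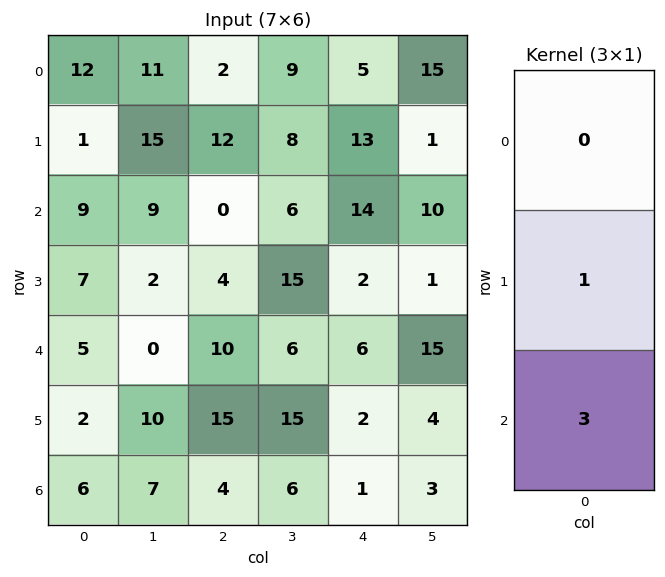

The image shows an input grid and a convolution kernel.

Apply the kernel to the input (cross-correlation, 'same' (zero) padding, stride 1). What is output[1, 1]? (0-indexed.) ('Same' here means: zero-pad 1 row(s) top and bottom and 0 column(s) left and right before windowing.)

The receptive field on the zero-padded input at this output position is [11 / 15 / 9]. Elementwise product with the kernel and sum: 15·1 + 9·3.

42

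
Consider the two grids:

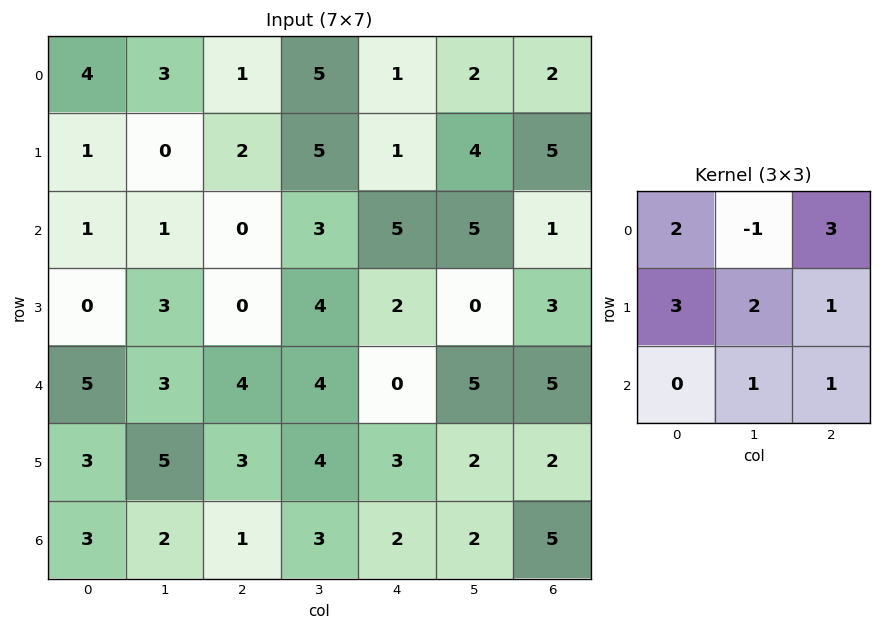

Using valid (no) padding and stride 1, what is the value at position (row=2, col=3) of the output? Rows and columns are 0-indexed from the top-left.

The receptive field on the input at this output position is [3 5 5 / 4 2 0 / 4 0 5]. Elementwise product with the kernel and sum: 3·2 + 5·-1 + 5·3 + 4·3 + 2·2 + 0·1 + 0·1 + 5·1.

37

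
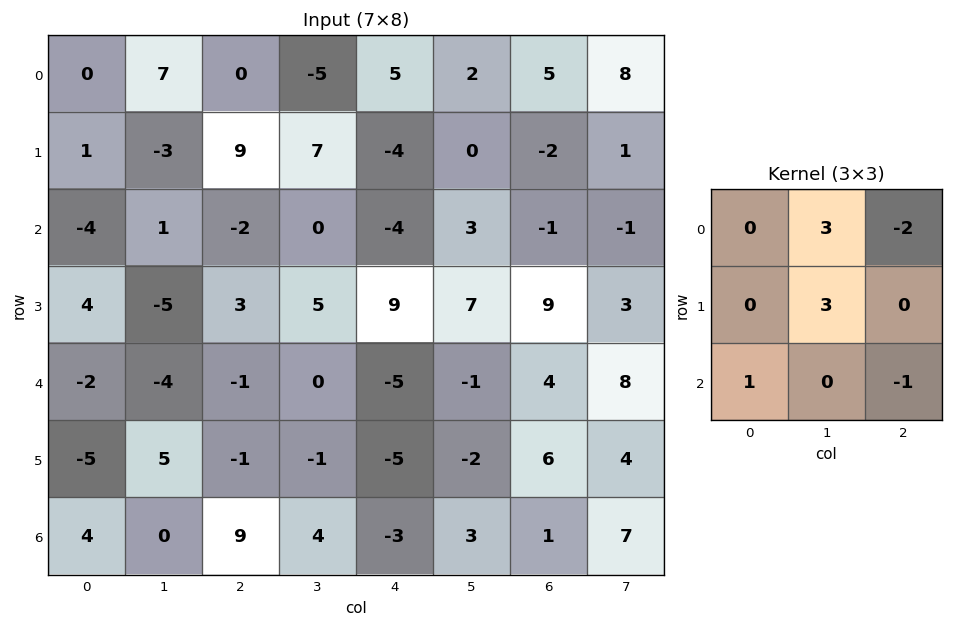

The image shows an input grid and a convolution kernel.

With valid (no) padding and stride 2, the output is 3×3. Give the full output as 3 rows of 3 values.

Output[0,0]: The receptive field on the input at this output position is [0 7 0 / 1 -3 9 / -4 1 -2]. Elementwise product with the kernel and sum: 7·3 + 0·-2 + -3·3 + -4·1 + -2·-1.
Output[0,1]: The receptive field on the input at this output position is [0 -5 5 / 9 7 -4 / -2 0 -4]. Elementwise product with the kernel and sum: -5·3 + 5·-2 + 7·3 + -2·1 + -4·-1.

10 -2 -7
-9 27 23
0 19 -21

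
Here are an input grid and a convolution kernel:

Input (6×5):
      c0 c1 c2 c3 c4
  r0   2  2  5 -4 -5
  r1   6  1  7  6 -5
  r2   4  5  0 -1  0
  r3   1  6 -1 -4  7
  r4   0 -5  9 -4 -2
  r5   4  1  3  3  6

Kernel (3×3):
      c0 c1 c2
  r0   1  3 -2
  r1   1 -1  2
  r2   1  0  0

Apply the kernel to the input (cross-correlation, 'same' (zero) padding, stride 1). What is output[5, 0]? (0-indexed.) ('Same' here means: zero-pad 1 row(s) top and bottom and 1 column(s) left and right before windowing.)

The receptive field on the zero-padded input at this output position is [0 0 -5 / 0 4 1 / 0 0 0]. Elementwise product with the kernel and sum: 0·1 + 0·3 + -5·-2 + 0·1 + 4·-1 + 1·2 + 0·1.

8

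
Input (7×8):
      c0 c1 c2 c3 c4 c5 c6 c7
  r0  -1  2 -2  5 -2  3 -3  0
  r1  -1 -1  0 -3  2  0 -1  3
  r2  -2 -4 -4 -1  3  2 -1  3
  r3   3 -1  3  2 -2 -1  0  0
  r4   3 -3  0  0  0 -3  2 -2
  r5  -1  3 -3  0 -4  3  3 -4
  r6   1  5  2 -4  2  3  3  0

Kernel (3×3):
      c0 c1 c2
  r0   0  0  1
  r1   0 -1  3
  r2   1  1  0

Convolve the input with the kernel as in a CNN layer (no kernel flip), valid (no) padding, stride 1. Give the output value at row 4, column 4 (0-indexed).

13

The receptive field on the input at this output position is [0 -3 2 / -4 3 3 / 2 3 3]. Elementwise product with the kernel and sum: 2·1 + 3·-1 + 3·3 + 2·1 + 3·1.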